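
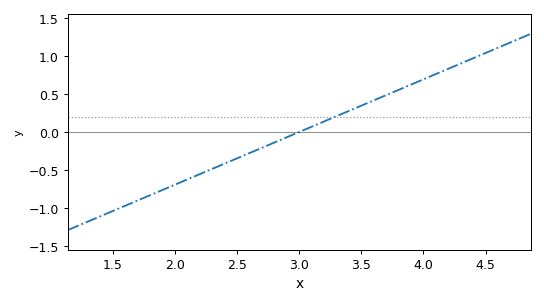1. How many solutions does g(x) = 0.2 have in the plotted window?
1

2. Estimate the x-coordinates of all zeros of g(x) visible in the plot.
3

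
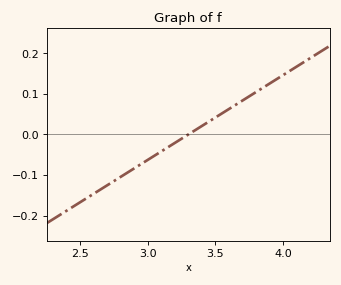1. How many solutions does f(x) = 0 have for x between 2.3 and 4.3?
1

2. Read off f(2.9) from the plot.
-0.08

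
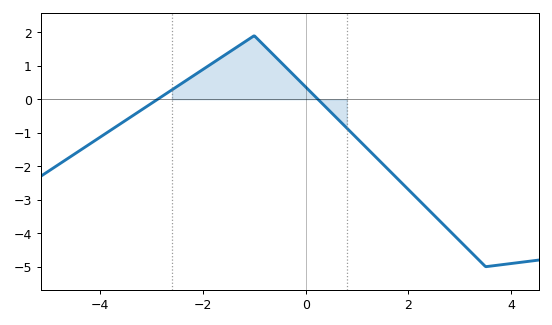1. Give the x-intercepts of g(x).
-2.8, 0.2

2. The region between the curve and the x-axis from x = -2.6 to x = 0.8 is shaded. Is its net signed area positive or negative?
positive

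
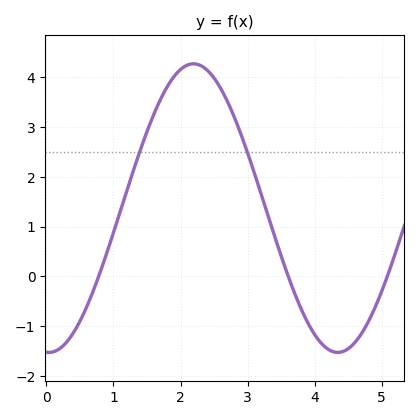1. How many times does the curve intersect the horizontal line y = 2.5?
2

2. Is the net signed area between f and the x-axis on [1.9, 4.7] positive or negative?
positive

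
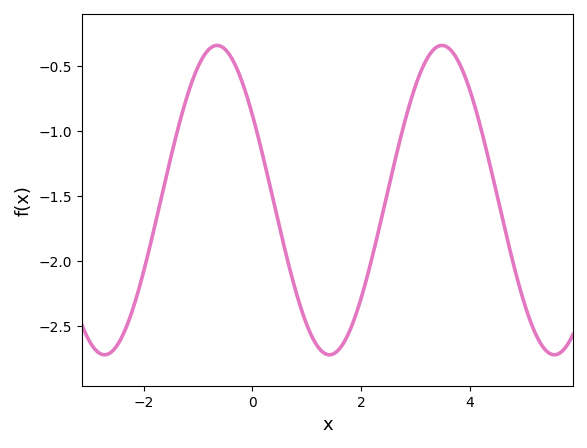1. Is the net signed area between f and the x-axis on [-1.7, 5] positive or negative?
negative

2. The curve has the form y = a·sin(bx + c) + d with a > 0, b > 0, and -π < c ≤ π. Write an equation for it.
y = 1.19sin(1.52x + 2.56) - 1.53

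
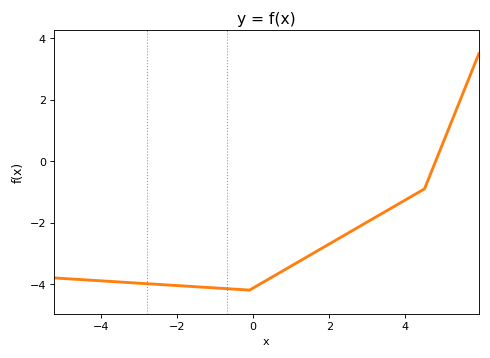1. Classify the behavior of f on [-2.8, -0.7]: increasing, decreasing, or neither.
decreasing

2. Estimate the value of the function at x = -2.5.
-4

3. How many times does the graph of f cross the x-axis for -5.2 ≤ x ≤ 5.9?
1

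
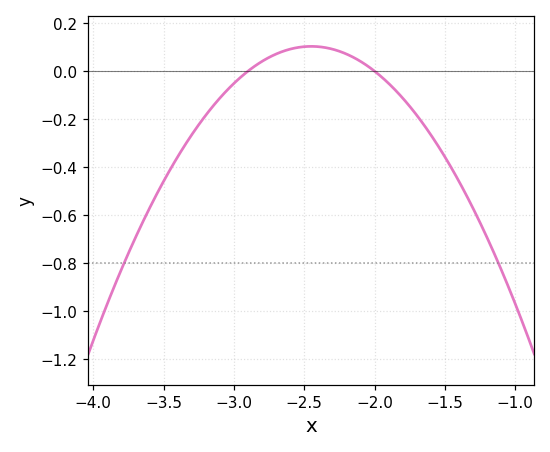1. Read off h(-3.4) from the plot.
-0.36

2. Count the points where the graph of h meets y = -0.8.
2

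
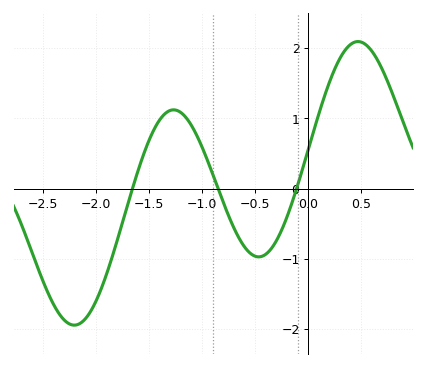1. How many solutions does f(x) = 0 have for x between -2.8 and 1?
3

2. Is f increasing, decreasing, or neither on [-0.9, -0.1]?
neither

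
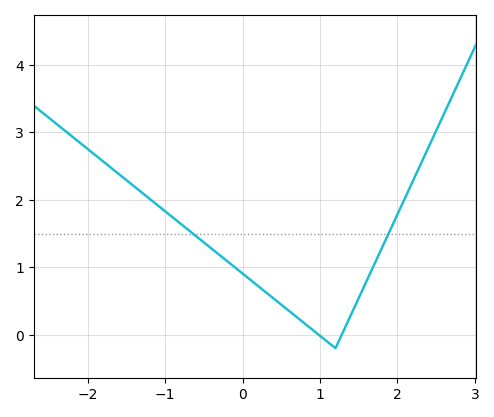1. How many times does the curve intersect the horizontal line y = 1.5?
2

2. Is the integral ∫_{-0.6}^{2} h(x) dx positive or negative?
positive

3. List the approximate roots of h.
1, 1.3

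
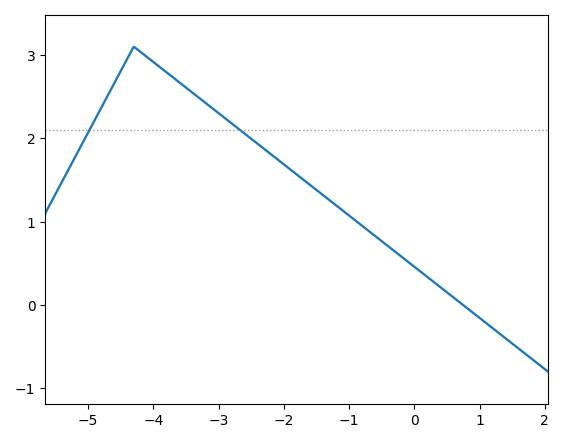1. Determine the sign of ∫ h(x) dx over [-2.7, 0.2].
positive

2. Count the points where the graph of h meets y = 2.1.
2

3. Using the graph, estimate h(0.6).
0.1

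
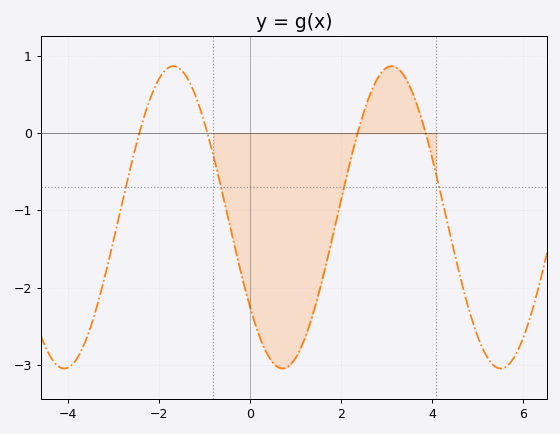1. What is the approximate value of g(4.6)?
-1.8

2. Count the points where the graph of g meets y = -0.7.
4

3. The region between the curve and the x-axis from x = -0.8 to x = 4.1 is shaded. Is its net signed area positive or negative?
negative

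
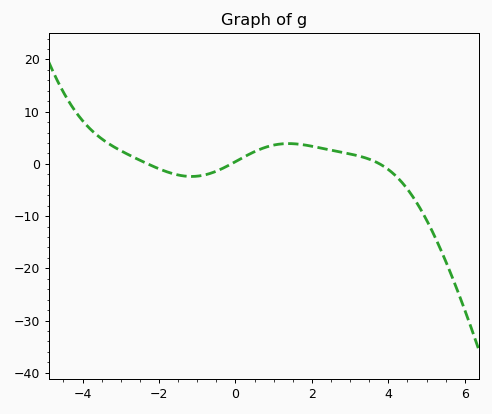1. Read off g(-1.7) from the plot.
-2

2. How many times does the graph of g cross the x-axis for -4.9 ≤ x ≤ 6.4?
3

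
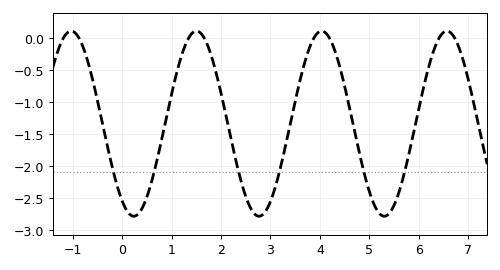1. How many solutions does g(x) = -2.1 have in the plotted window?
6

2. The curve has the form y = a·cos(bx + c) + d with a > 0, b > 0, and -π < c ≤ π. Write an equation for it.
y = 1.45cos(2.5x + 2.6) - 1.34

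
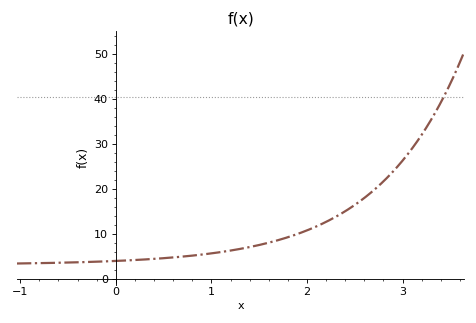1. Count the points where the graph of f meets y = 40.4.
1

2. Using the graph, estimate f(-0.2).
4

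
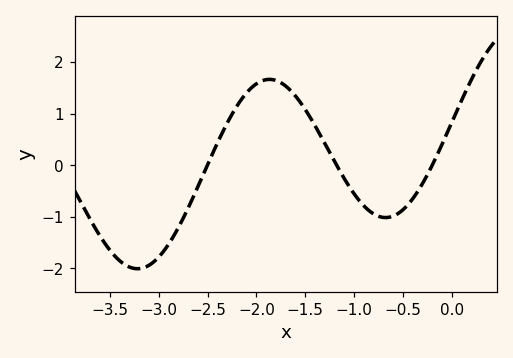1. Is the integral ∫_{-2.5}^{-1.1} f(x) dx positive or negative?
positive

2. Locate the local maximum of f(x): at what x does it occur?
-1.9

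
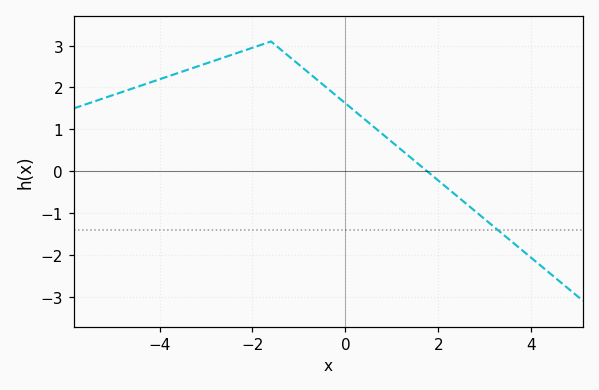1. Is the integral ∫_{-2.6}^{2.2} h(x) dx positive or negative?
positive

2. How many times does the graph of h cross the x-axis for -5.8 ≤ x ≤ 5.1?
1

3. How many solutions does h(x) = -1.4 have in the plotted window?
1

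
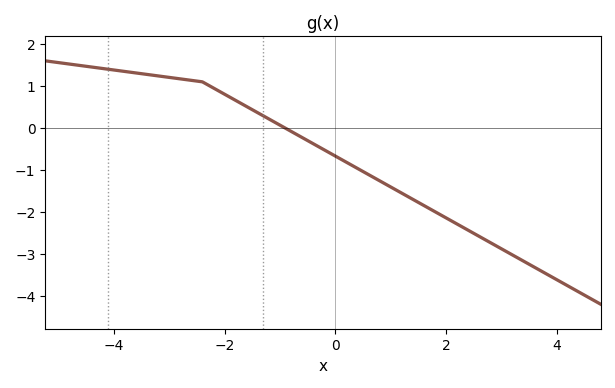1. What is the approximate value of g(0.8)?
-1.3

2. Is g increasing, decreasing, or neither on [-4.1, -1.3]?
decreasing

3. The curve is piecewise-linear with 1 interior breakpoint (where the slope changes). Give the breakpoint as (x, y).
(-2.4, 1.1)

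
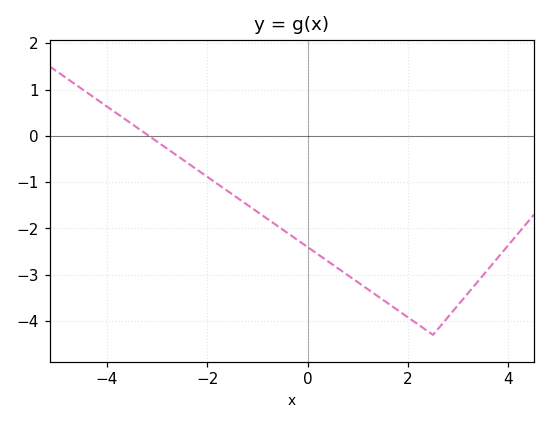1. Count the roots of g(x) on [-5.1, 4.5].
1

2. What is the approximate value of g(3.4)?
-3.14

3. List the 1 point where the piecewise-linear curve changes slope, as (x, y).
(2.5, -4.3)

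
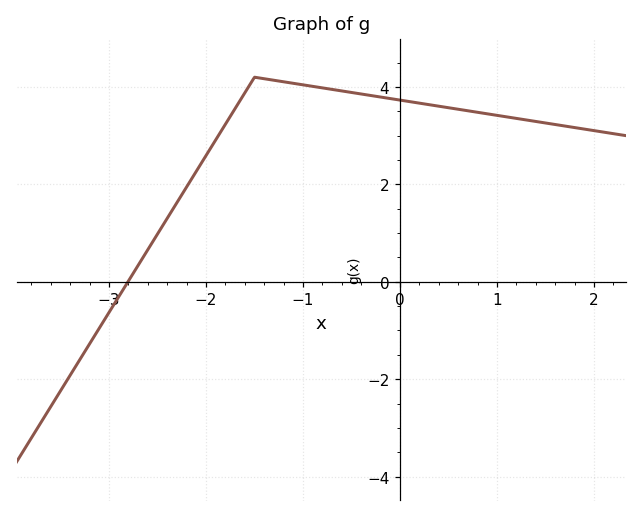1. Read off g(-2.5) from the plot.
0.979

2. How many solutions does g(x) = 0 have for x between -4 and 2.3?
1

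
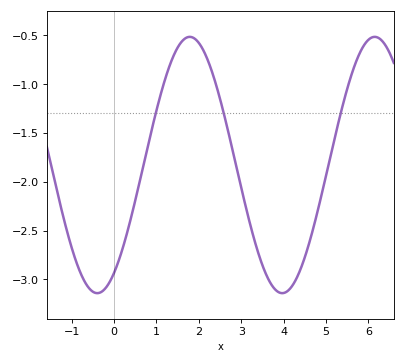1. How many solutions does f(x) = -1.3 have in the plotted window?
3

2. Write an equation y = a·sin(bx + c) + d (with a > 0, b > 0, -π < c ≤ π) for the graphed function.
y = 1.31sin(1.44x - 1) - 1.83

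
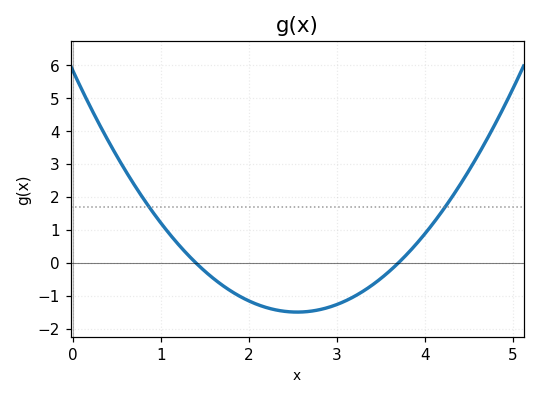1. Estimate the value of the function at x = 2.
-1.2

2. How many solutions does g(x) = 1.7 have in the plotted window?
2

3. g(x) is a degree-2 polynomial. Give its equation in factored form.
y = 1.13(x - 1.4)(x - 3.7)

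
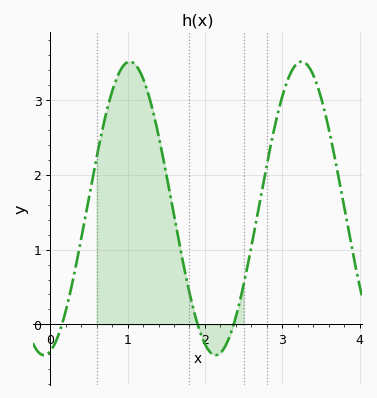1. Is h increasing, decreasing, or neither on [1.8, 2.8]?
neither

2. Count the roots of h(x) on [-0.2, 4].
3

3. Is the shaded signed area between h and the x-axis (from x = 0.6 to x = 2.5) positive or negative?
positive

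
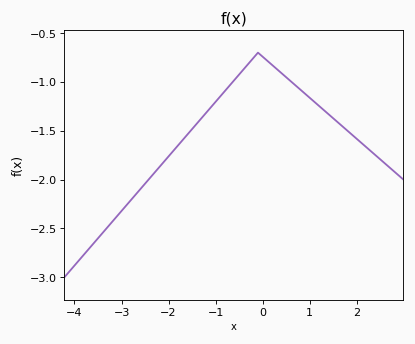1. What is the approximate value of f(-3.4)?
-2.55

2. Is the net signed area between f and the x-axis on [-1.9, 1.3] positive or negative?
negative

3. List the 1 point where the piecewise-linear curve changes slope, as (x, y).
(-0.1, -0.7)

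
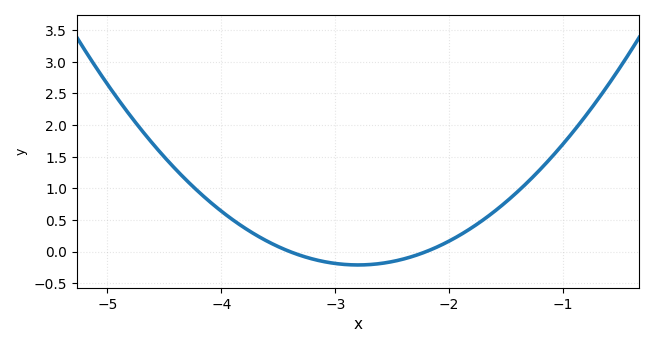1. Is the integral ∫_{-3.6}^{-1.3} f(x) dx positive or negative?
positive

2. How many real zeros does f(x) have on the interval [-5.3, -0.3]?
2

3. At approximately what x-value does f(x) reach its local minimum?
-2.8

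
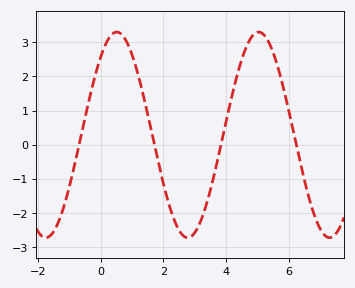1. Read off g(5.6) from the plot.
2.4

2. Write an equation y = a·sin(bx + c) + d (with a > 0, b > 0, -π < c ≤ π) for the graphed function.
y = 3.01sin(1.4x + 0.85) + 0.29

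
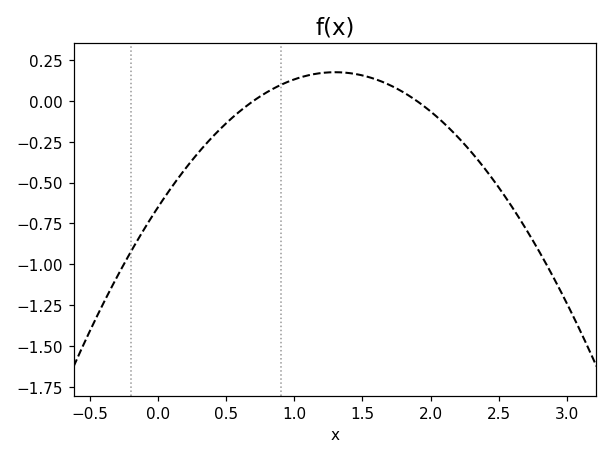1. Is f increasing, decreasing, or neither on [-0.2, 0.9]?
increasing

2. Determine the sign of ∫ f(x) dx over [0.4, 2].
positive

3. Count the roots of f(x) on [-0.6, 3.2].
2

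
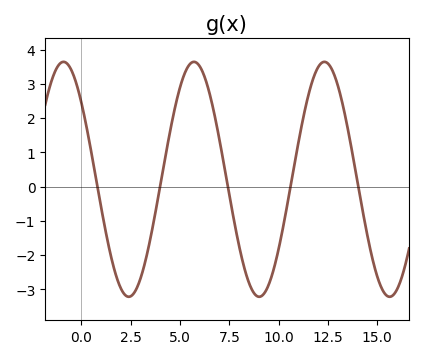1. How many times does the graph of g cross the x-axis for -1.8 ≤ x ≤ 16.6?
5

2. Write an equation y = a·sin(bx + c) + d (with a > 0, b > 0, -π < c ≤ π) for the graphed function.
y = 3.43sin(0.95x + 2.43) + 0.21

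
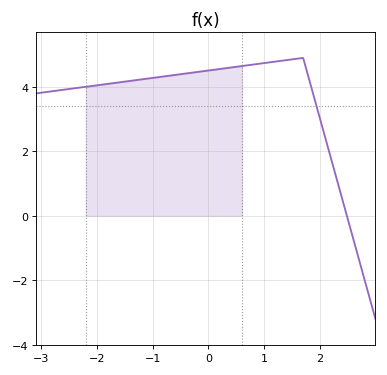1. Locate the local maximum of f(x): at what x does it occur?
1.7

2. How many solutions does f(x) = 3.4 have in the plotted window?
1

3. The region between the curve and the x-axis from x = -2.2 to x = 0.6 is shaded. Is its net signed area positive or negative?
positive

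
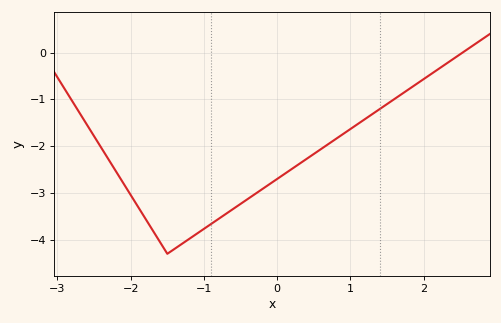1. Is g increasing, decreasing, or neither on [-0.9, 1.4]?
increasing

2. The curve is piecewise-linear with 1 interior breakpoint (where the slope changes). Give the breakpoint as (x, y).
(-1.5, -4.3)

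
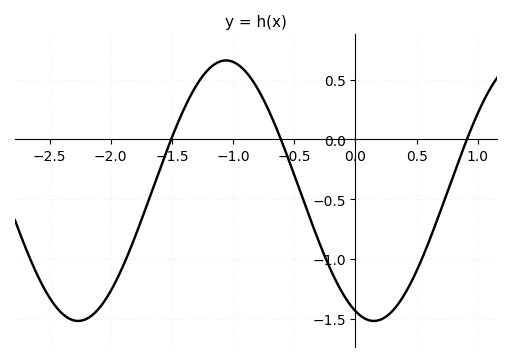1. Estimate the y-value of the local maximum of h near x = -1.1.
0.66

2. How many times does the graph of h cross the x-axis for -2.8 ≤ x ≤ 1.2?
3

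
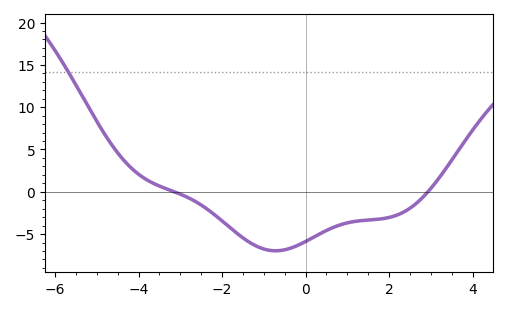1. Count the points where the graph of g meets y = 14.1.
1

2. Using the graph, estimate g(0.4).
-5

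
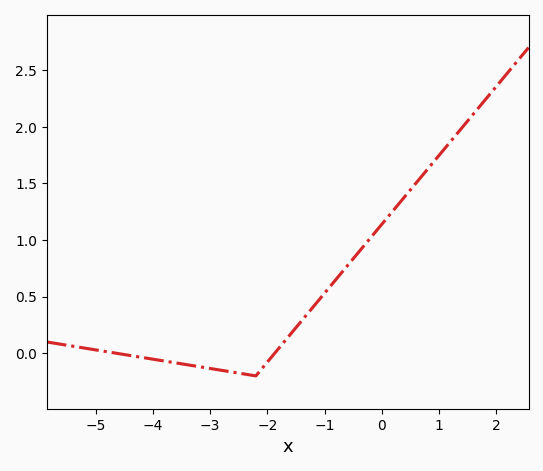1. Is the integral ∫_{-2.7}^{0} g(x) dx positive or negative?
positive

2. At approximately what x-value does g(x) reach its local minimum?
-2.2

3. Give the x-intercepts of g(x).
-4.6, -1.8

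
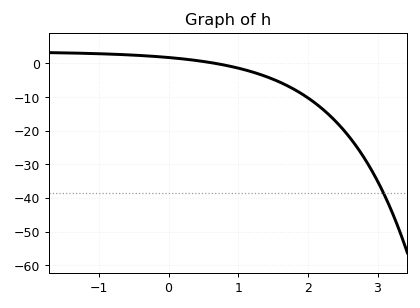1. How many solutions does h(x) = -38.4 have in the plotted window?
1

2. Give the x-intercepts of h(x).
0.678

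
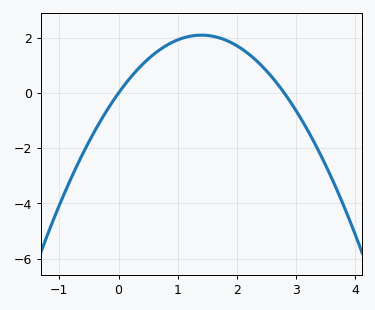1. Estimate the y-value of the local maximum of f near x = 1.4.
2.1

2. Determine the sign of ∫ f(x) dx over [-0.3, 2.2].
positive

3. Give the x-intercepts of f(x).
0, 2.8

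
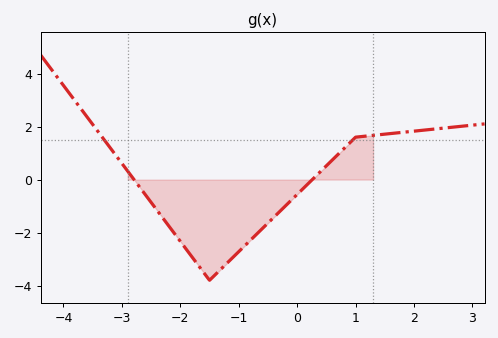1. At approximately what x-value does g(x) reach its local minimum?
-1.4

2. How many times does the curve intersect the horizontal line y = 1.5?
2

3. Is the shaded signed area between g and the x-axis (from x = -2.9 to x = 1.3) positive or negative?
negative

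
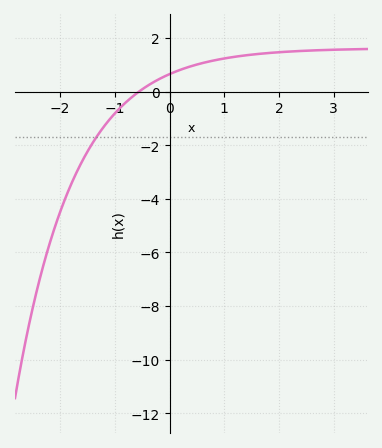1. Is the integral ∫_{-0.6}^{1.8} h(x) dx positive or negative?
positive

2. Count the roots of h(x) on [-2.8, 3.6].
1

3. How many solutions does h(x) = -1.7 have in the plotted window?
1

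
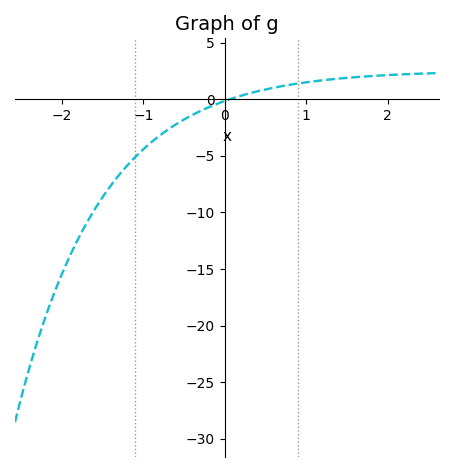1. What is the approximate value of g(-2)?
-15.5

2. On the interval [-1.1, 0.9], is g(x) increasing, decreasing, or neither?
increasing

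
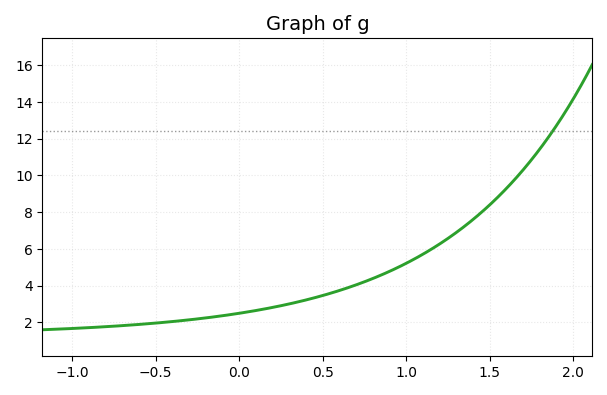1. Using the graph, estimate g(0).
2.4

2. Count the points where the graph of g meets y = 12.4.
1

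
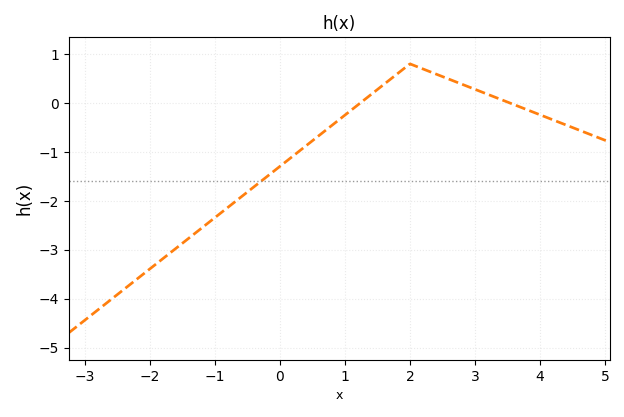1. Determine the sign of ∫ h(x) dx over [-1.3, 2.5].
negative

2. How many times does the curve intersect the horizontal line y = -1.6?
1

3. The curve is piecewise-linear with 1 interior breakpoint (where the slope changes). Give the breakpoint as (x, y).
(2, 0.8)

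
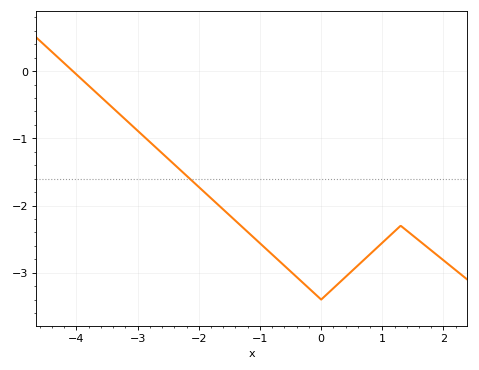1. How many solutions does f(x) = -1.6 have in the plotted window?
1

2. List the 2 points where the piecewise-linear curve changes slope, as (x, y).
(0, -3.4); (1.3, -2.3)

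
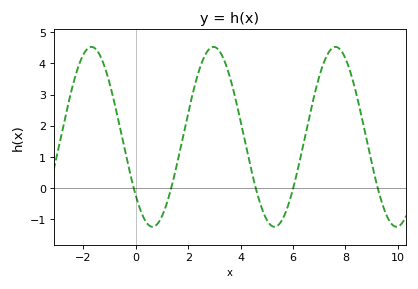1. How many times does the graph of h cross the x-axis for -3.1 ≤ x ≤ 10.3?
5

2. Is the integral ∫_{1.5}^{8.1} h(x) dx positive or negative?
positive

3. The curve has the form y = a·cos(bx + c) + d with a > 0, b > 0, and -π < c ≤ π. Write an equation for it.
y = 2.89cos(1.35x + 2.28) + 1.64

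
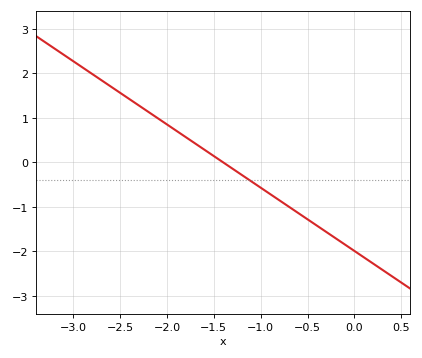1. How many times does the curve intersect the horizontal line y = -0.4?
1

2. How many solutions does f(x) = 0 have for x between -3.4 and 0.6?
1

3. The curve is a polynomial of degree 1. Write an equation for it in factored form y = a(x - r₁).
y = -1.42(x + 1.4)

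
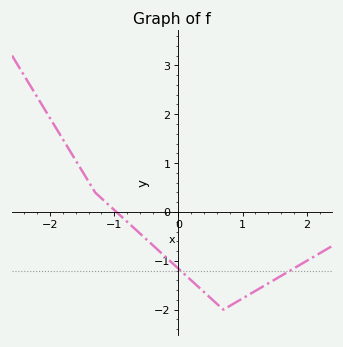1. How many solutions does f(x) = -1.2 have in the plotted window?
2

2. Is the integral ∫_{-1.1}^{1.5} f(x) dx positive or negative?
negative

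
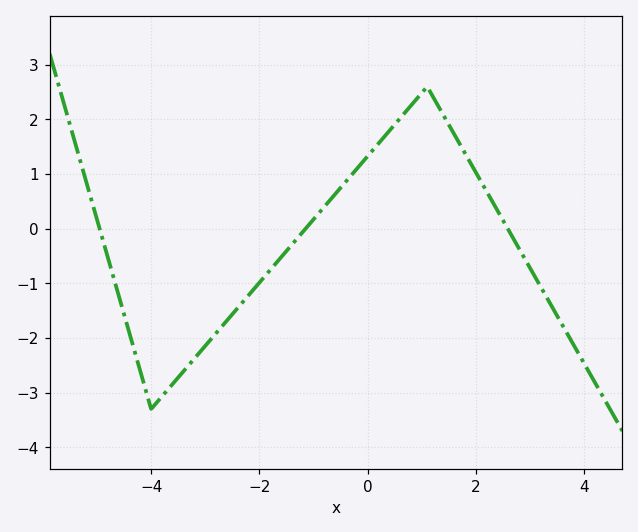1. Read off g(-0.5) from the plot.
0.749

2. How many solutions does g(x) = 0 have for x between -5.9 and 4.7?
3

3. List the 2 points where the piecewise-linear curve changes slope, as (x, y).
(-4, -3.3); (1.1, 2.6)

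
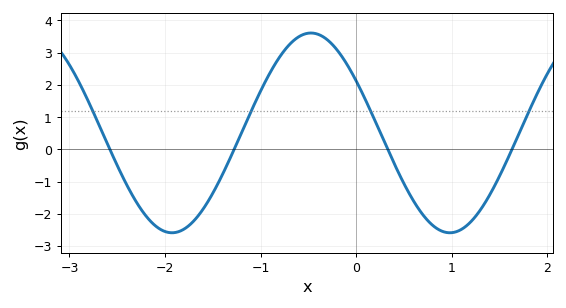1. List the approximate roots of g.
-2.6, -1.3, 0.3, 1.6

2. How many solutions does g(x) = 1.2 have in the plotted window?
4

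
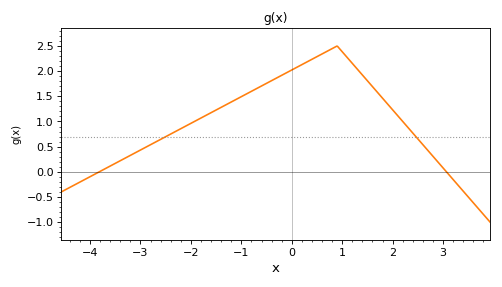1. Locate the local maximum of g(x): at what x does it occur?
1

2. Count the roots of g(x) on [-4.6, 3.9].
2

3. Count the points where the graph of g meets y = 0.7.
2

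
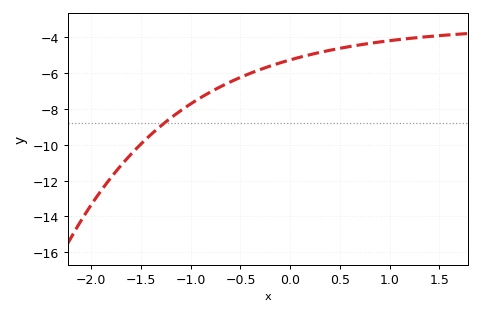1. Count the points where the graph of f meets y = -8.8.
1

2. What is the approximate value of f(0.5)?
-4.61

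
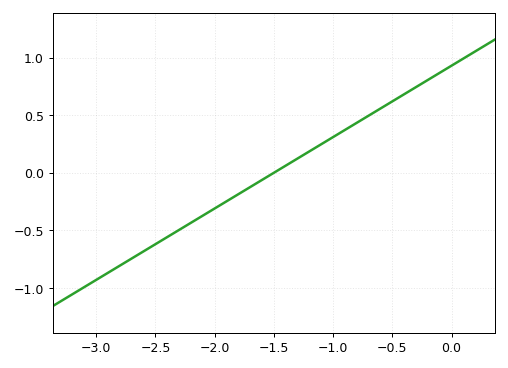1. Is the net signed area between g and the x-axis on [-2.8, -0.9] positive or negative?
negative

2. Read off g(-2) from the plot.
-0.31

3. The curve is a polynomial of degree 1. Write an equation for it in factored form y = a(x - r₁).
y = 0.62(x + 1.5)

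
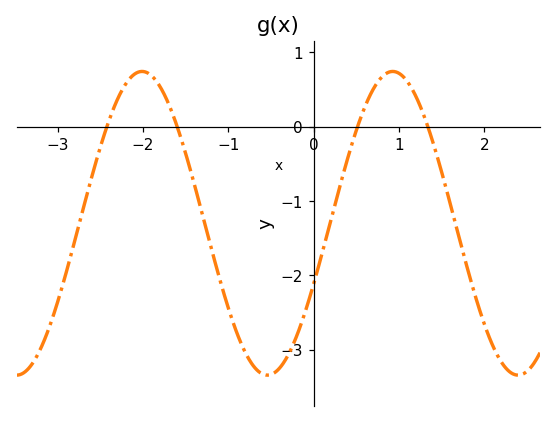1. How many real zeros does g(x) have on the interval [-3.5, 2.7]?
4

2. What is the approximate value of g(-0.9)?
-2.8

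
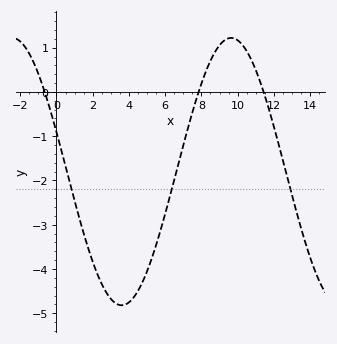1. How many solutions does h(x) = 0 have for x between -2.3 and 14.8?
3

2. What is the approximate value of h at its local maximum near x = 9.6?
1.2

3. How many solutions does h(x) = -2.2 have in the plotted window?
3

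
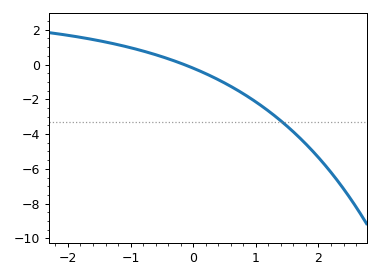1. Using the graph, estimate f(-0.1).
-0.064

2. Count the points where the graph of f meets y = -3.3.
1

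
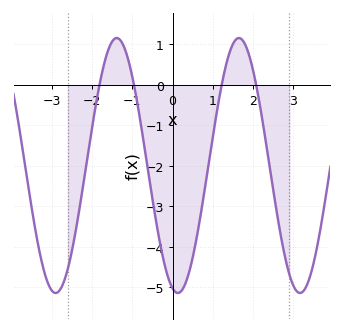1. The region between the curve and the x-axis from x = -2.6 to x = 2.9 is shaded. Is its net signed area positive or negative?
negative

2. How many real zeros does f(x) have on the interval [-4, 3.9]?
4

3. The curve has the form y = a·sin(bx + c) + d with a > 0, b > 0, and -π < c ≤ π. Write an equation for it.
y = 3.15sin(2.07x - 1.84) - 1.99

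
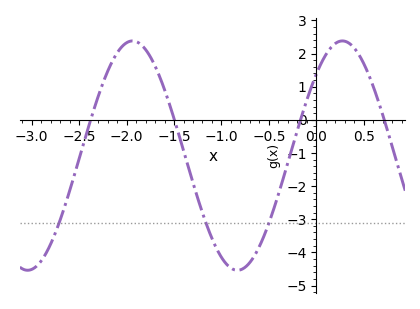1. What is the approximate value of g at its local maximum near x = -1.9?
2.4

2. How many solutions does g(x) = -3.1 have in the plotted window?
3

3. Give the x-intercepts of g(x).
-2.4, -1.5, -0.2, 0.7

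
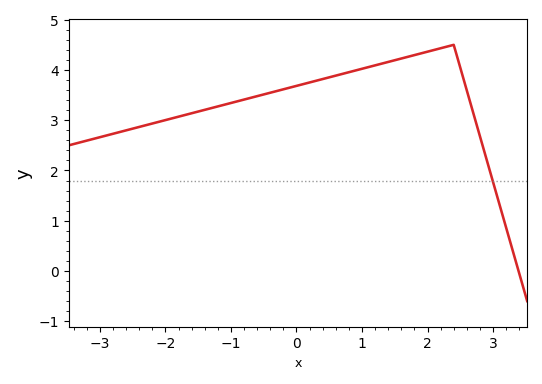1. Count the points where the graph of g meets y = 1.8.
1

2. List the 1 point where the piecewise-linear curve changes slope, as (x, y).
(2.4, 4.5)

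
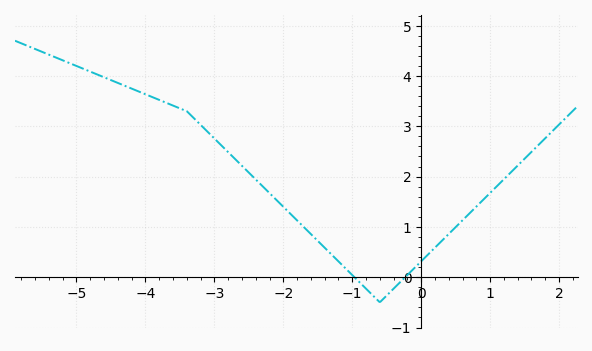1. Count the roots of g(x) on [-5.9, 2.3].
2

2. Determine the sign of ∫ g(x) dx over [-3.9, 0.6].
positive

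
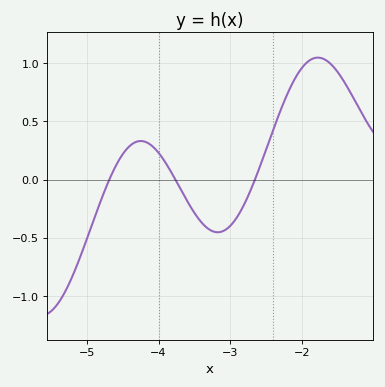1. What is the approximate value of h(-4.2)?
0.327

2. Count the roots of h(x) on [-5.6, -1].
3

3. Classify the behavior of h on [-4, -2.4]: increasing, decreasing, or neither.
neither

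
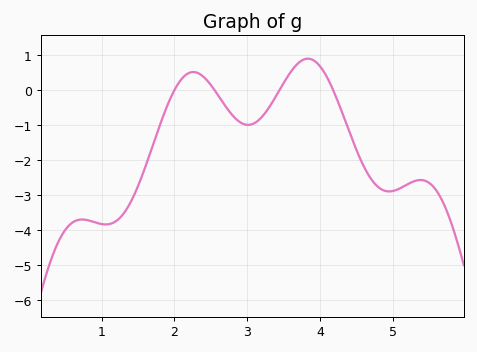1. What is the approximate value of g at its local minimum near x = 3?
-0.999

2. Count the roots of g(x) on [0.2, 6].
4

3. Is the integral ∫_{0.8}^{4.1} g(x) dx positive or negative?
negative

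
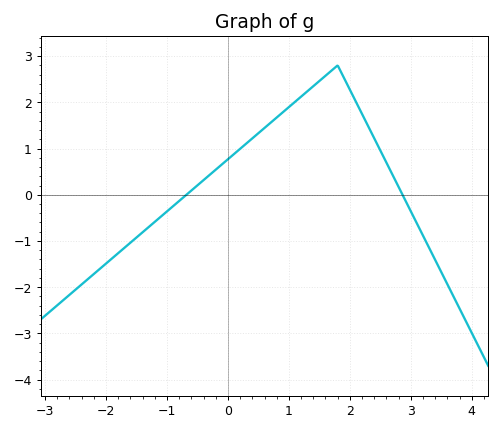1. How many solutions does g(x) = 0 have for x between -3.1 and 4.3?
2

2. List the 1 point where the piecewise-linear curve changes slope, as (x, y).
(1.8, 2.8)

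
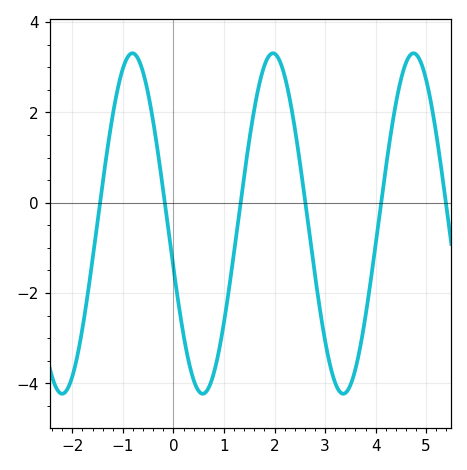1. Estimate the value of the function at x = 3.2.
-3.99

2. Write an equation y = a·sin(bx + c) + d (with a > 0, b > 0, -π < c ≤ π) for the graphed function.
y = 3.77sin(2.26x - 2.88) - 0.46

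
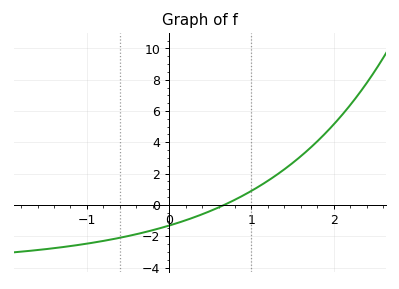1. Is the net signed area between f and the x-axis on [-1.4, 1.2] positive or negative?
negative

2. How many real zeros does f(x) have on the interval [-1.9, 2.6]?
1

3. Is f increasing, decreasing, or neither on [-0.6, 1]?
increasing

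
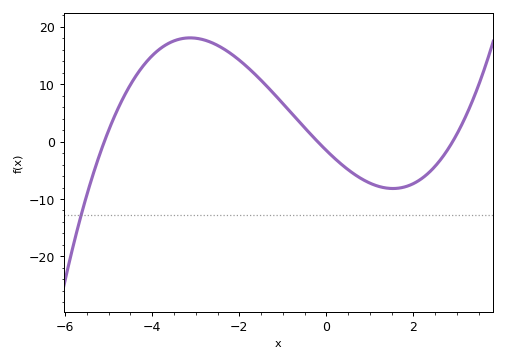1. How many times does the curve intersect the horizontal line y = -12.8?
1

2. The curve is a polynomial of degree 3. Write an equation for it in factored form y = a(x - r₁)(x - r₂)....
y = 0.52(x + 5.1)(x + 0.2)(x - 2.9)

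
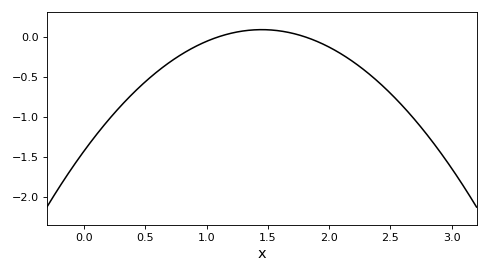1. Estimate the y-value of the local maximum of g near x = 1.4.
0.1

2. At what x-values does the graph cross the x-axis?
1.1, 1.8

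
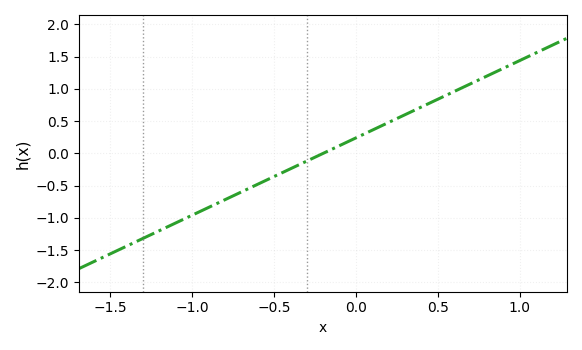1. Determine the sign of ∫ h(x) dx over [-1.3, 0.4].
negative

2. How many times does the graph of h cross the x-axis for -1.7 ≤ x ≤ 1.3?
1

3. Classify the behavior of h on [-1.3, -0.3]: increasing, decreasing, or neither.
increasing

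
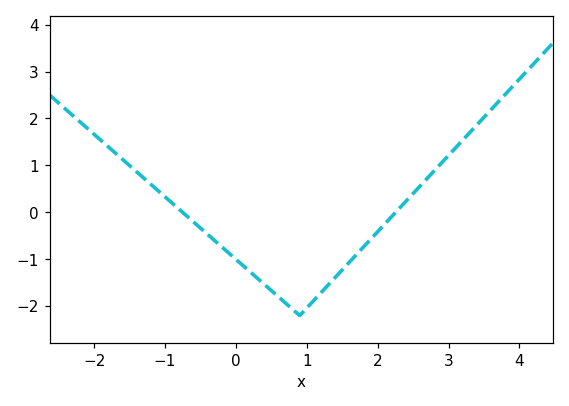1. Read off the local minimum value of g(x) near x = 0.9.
-2.2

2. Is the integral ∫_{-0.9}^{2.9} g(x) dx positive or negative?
negative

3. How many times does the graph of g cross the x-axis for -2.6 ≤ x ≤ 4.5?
2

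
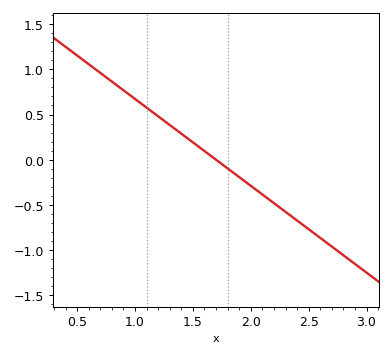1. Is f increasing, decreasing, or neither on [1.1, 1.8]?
decreasing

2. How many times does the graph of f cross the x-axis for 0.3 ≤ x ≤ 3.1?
1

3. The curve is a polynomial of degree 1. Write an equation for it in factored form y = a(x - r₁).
y = -0.96(x - 1.7)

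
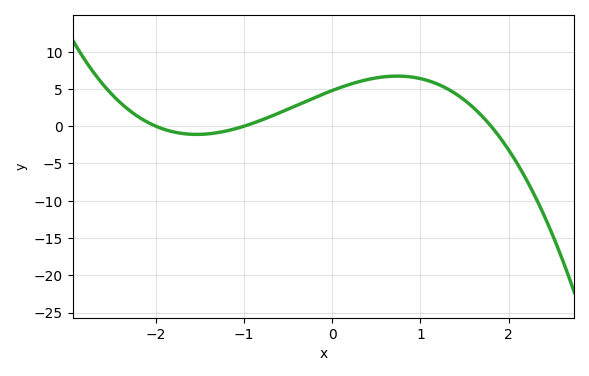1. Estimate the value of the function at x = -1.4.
-1.02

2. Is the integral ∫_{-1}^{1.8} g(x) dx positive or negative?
positive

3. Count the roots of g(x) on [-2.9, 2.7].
3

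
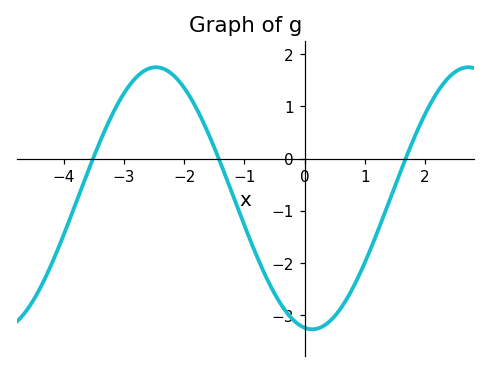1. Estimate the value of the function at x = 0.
-3.2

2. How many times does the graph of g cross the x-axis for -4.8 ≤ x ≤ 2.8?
3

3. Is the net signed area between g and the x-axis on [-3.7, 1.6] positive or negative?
negative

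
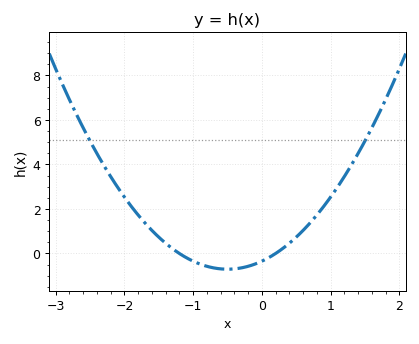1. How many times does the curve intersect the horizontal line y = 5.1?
2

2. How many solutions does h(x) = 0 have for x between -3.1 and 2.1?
2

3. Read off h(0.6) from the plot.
1.04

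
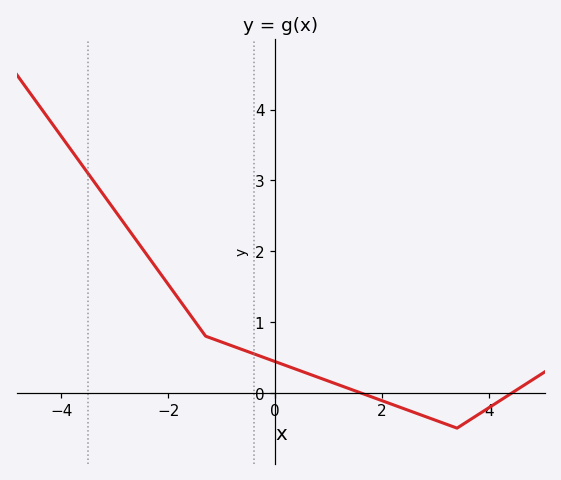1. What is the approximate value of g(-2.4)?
2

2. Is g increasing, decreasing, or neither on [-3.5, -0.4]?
decreasing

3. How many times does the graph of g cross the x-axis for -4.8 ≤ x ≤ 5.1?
2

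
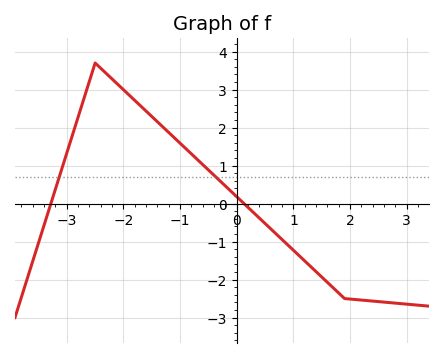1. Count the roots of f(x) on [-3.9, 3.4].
2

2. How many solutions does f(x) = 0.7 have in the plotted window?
2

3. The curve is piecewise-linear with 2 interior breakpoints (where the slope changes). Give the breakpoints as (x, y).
(-2.5, 3.7); (1.9, -2.5)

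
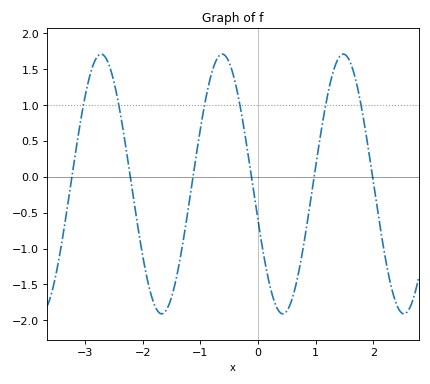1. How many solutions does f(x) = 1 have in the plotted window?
6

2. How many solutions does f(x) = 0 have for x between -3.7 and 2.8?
6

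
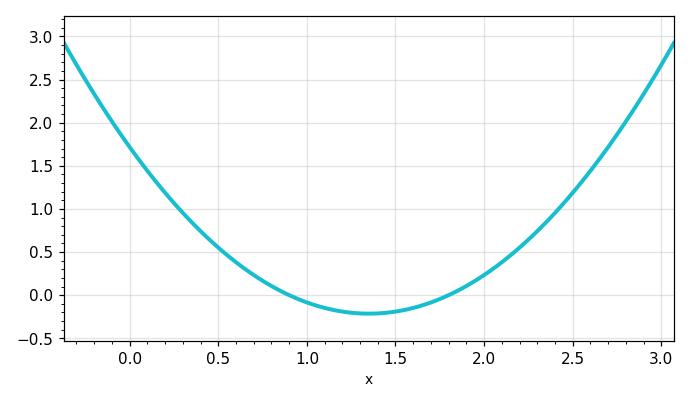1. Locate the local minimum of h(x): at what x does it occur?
1.35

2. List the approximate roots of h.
0.9, 1.8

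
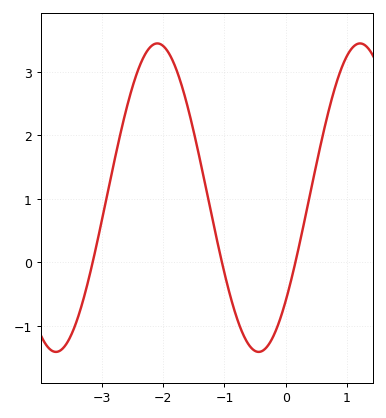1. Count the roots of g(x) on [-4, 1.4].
3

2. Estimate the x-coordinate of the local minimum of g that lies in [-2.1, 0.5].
-0.4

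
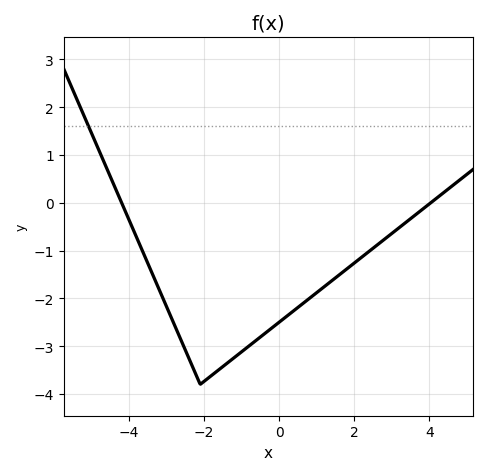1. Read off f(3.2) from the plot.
-0.518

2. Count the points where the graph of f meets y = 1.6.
1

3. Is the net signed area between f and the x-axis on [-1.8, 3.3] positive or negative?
negative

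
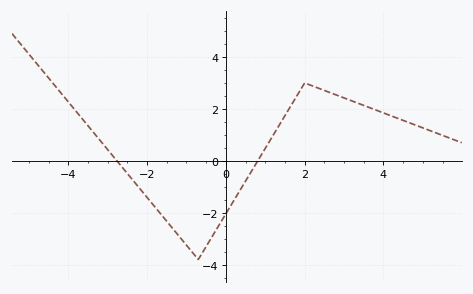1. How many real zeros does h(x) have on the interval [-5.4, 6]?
2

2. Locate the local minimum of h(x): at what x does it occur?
-0.703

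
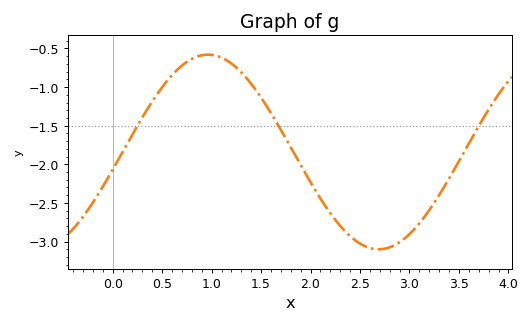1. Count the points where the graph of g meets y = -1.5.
3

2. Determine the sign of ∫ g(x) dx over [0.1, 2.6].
negative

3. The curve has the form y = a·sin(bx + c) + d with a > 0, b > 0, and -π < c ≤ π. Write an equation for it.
y = 1.26sin(1.82x - 0.182) - 1.84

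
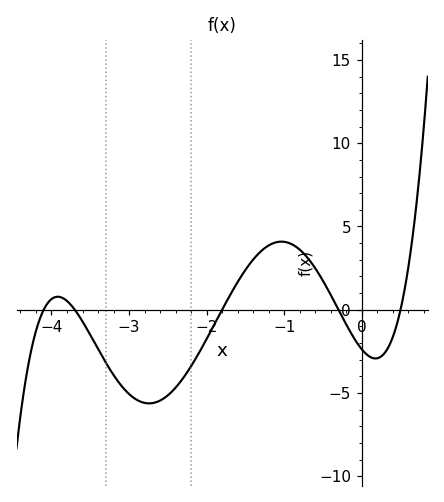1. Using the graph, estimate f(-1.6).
1.66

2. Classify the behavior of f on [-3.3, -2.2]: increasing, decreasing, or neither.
neither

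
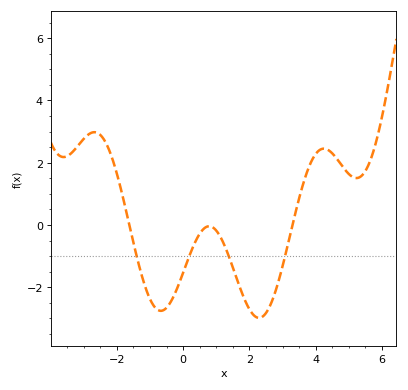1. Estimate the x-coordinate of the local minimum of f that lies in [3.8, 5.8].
5.23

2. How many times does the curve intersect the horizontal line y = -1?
4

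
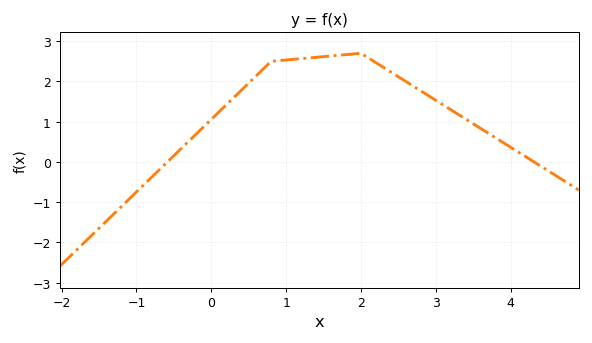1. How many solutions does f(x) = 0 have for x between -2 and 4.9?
2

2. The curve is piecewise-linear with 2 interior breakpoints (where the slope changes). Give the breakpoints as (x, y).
(0.8, 2.5); (2, 2.7)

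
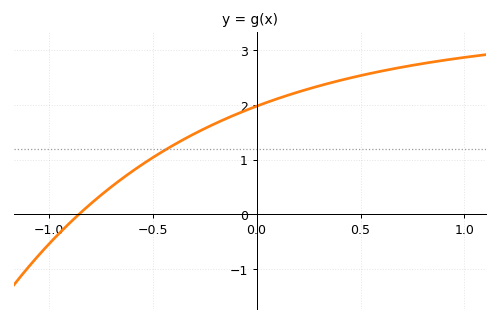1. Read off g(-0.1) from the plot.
1.83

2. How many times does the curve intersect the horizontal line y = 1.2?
1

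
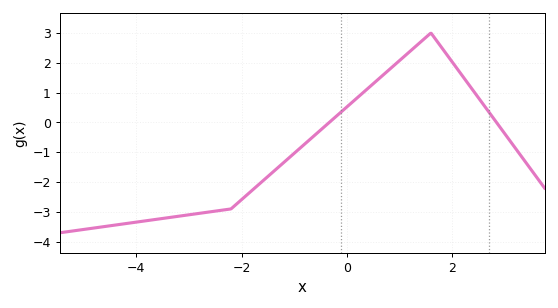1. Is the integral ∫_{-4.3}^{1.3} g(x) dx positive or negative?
negative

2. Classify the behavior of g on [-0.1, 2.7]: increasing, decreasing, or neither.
neither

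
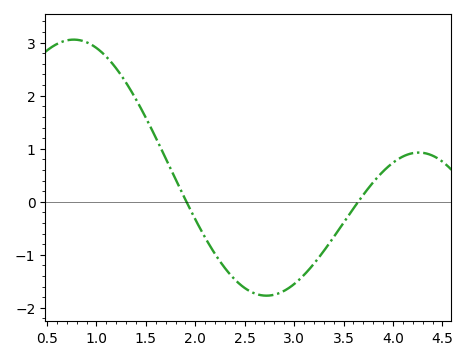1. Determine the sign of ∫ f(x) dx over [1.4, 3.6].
negative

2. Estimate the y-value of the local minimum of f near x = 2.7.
-1.77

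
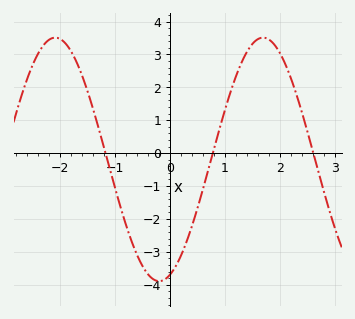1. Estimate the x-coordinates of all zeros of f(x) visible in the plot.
-1.2, 0.8, 2.6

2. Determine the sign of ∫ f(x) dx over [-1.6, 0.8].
negative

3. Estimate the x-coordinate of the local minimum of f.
-0.2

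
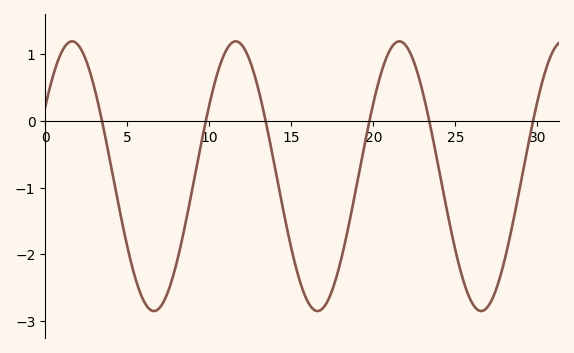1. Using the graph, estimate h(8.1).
-2.04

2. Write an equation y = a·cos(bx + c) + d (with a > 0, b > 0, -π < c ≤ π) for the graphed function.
y = 2.02cos(0.63x - 1.03) - 0.83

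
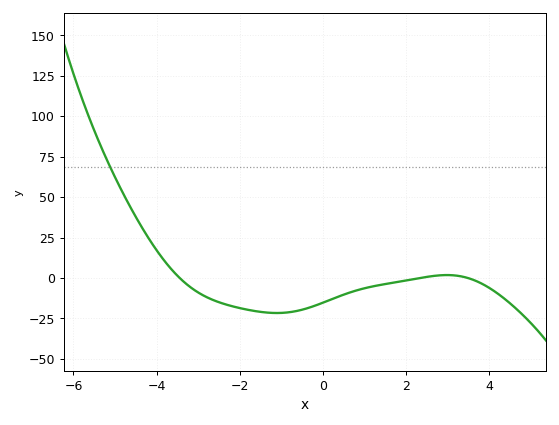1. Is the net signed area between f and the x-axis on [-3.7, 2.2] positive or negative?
negative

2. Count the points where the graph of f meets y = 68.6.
1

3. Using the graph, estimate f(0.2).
-15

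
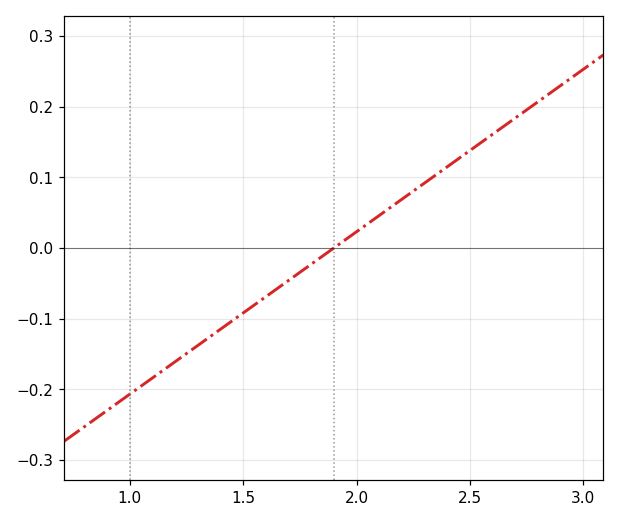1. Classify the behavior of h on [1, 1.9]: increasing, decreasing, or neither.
increasing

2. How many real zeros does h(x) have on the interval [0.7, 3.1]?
1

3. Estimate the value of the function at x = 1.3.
-0.138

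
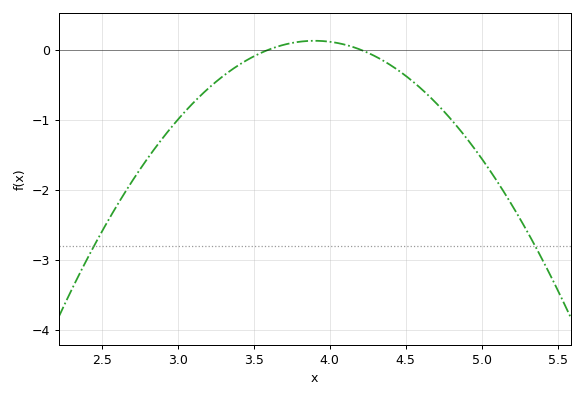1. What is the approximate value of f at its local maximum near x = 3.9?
0.125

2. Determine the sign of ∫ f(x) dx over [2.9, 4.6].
negative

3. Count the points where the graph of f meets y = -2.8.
2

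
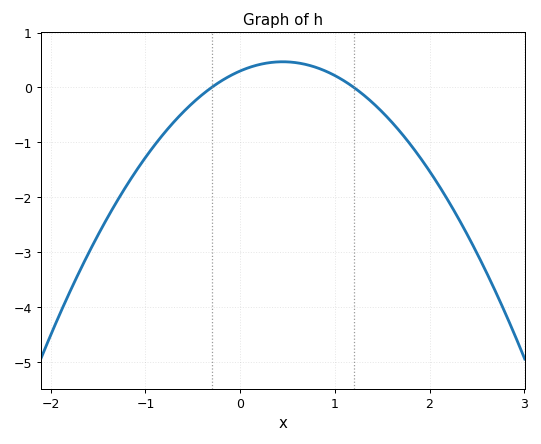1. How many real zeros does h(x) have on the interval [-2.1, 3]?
2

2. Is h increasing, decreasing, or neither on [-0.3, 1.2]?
neither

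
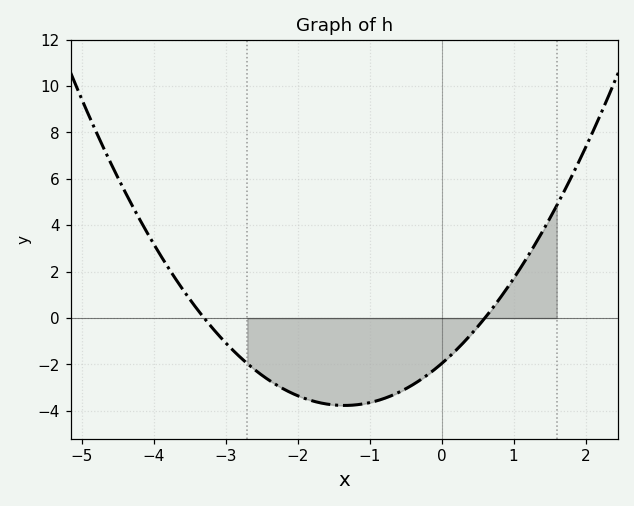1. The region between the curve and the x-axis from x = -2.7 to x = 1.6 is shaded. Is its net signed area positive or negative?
negative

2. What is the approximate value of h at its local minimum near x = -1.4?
-3.76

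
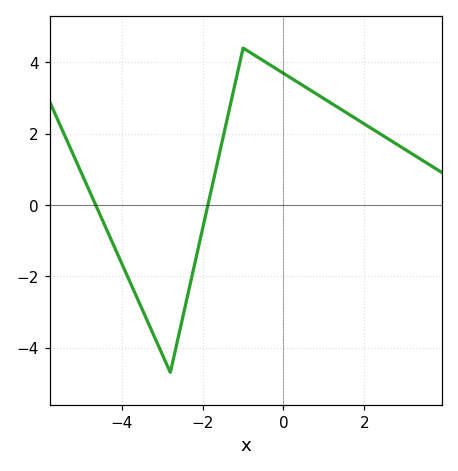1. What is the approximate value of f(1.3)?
2.8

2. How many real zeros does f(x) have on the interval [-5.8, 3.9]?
2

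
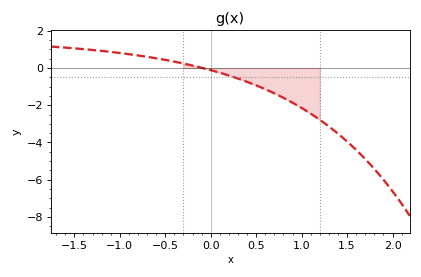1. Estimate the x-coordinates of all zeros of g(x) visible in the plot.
-0.085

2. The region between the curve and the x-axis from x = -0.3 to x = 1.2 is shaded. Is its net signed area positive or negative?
negative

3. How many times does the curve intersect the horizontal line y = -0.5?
1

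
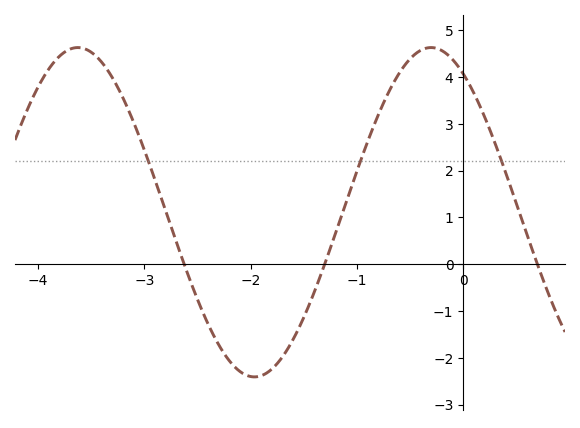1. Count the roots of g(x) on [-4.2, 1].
3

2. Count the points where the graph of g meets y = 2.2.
3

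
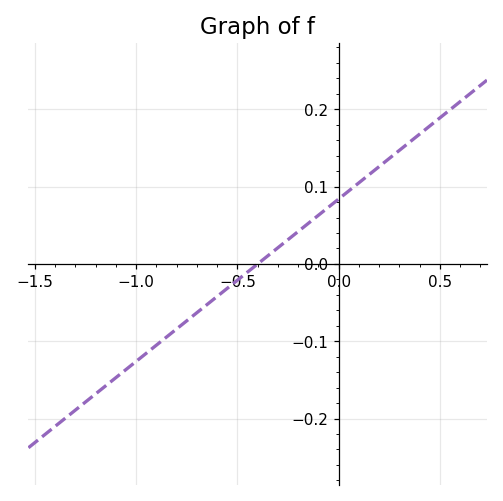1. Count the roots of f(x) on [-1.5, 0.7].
1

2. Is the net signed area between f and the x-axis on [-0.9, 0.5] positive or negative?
positive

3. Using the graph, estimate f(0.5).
0.19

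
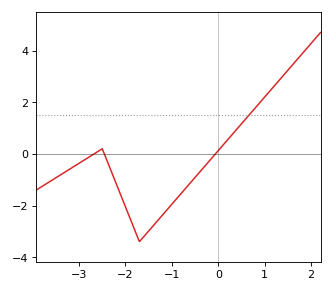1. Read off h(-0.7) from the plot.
-1.4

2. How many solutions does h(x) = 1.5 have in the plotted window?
1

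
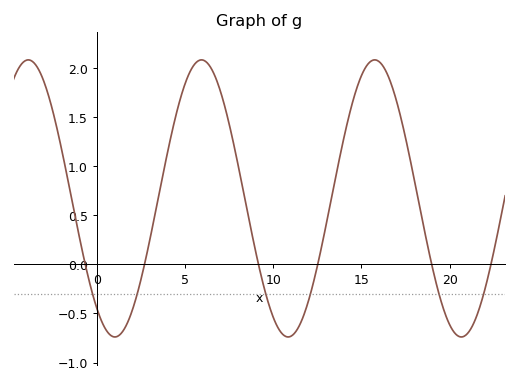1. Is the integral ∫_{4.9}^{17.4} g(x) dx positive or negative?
positive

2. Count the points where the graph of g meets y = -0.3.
6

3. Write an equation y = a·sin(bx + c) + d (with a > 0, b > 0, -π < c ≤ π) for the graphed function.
y = 1.41sin(0.64x - 2.23) + 0.67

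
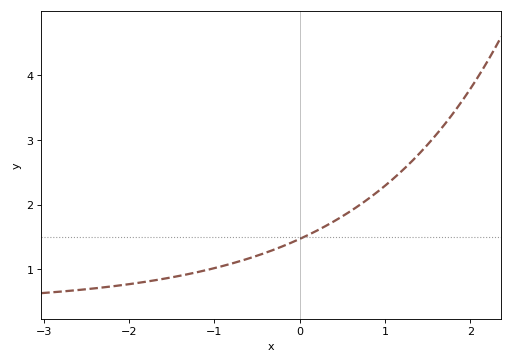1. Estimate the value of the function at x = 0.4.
1.74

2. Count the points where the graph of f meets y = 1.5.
1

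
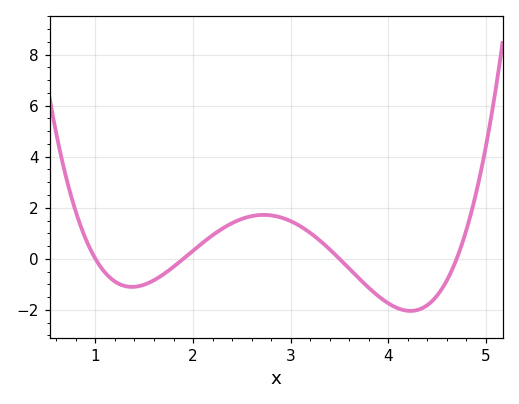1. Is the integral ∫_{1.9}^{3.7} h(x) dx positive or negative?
positive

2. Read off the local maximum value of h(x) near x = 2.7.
1.72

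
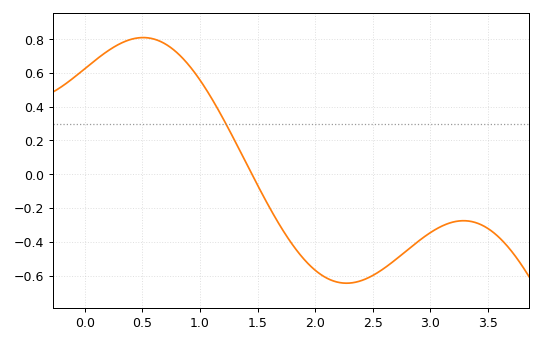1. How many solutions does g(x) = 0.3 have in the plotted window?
1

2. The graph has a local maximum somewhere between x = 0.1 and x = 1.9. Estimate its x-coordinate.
0.5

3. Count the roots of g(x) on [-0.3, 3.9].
1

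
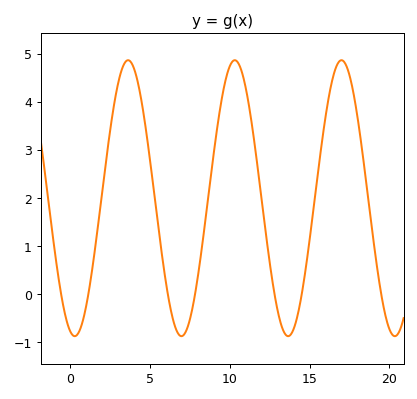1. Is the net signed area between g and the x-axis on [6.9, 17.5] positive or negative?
positive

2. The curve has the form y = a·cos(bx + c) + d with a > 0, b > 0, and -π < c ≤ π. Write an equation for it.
y = 2.87cos(0.94x + 2.9) + 2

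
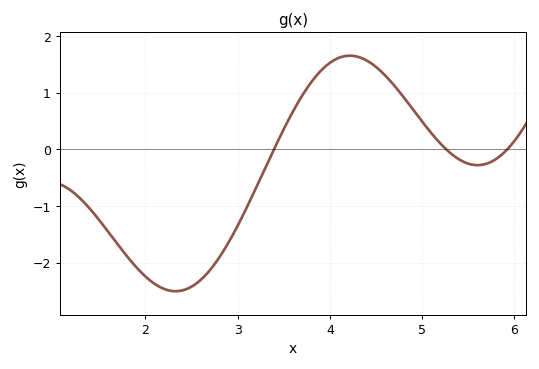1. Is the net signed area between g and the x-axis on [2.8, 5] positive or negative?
positive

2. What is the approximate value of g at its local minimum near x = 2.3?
-2.51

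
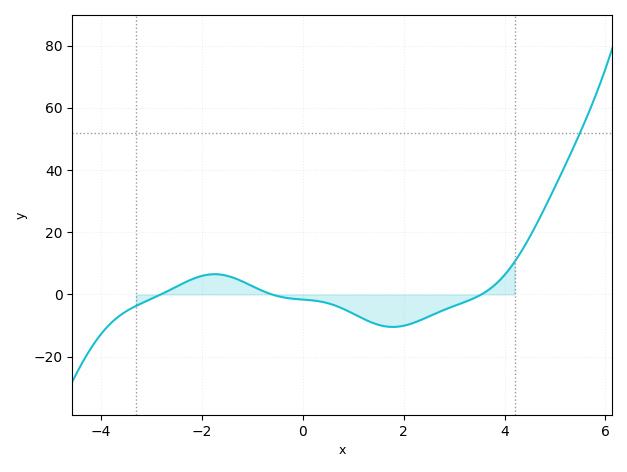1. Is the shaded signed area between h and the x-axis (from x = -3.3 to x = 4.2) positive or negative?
negative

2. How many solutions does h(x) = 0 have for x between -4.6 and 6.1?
3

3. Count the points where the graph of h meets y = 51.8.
1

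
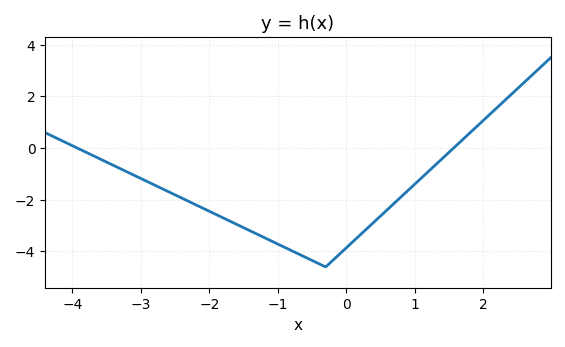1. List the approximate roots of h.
-3.9, 1.6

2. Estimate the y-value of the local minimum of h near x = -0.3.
-4.6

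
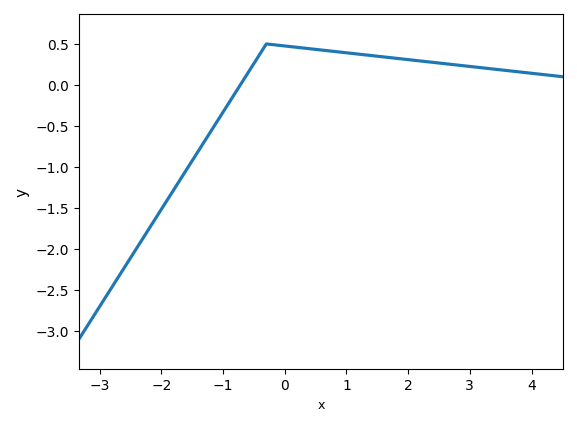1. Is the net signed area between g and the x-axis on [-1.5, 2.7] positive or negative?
positive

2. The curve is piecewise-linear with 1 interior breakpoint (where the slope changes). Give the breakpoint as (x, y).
(-0.3, 0.5)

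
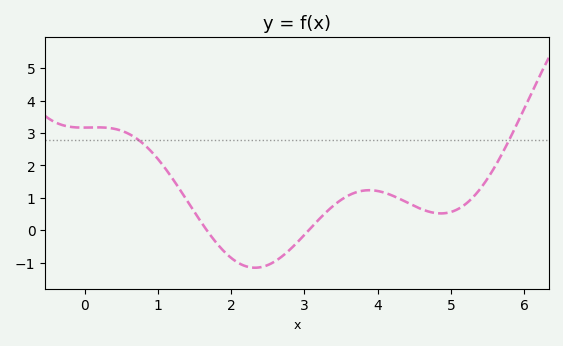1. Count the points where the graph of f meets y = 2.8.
2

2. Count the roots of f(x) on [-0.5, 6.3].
2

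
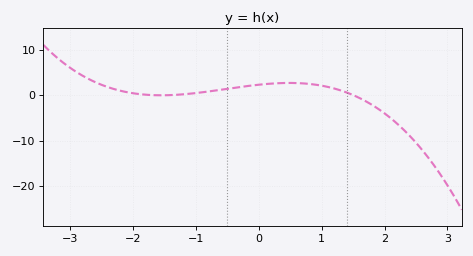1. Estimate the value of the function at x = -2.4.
1.75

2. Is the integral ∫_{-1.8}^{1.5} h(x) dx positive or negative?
positive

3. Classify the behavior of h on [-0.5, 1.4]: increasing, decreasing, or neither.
neither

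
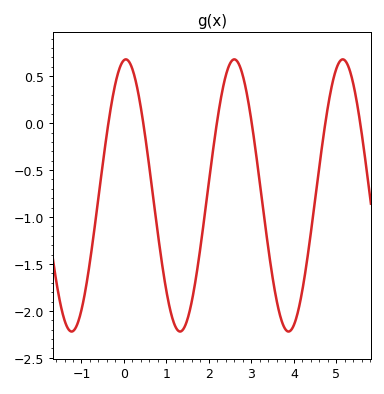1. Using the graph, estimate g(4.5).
-0.82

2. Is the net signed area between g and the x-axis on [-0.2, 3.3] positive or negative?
negative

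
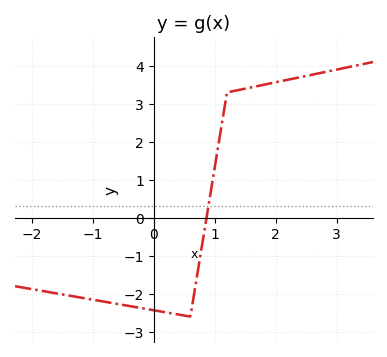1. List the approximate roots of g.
0.9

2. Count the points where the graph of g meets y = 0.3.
1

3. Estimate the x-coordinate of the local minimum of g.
0.6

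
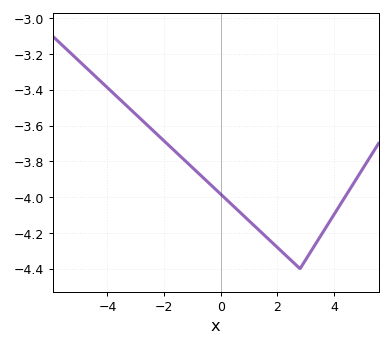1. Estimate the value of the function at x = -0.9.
-3.84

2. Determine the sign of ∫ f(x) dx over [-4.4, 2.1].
negative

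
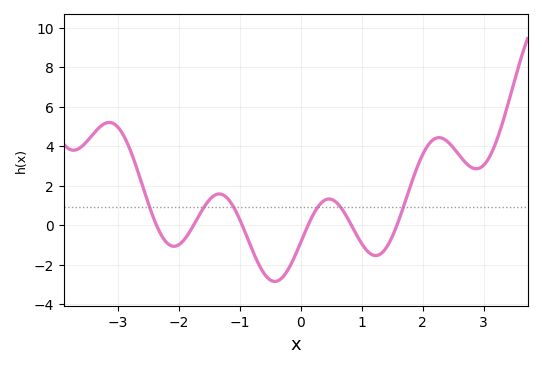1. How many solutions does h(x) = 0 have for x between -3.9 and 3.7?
6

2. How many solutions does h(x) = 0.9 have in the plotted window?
6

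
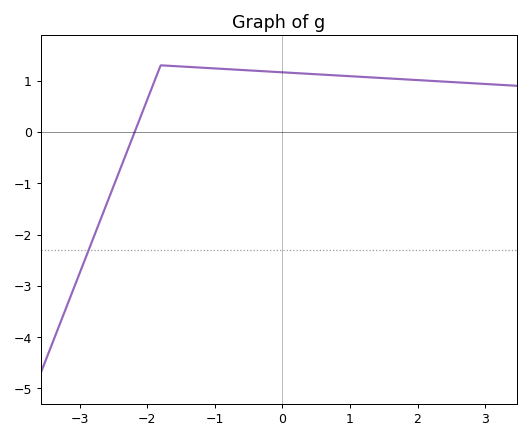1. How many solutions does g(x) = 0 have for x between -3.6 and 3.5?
1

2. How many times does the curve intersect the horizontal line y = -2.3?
1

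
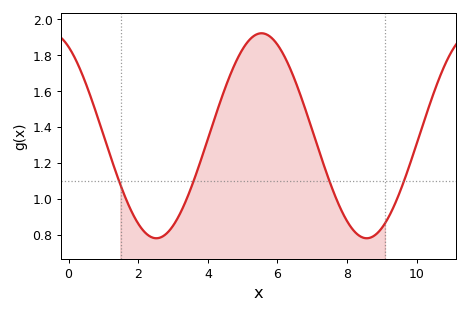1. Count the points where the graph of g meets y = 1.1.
4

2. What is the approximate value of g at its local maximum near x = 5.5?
1.92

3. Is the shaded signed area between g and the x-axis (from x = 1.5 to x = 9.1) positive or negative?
positive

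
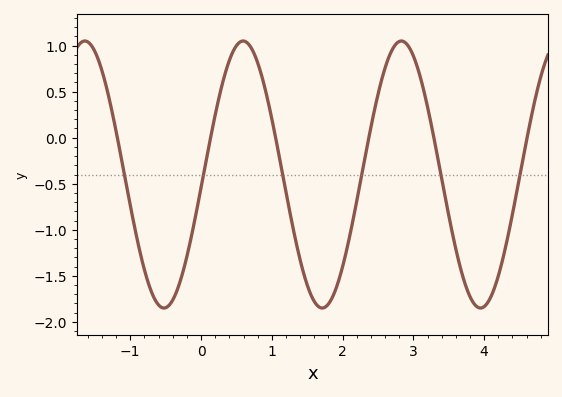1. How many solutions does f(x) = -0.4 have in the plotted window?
6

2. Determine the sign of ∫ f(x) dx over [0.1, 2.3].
negative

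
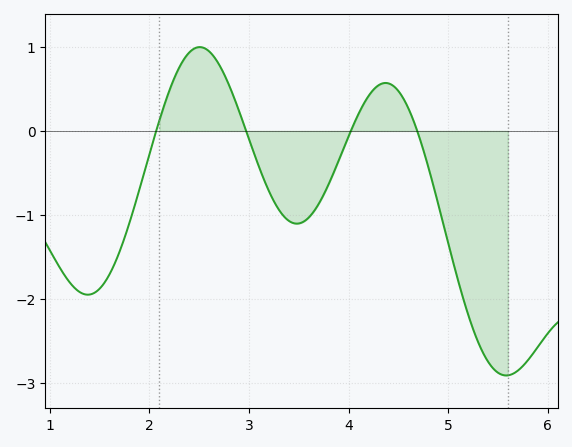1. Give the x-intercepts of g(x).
2.07, 2.97, 4.02, 4.69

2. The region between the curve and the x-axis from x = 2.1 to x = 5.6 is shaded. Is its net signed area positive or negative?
negative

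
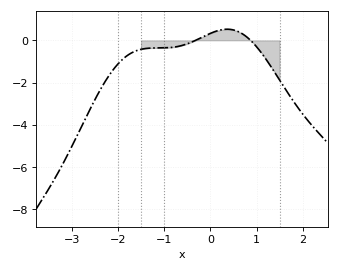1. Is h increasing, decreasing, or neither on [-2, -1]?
increasing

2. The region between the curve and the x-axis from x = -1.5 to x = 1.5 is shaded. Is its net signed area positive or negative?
negative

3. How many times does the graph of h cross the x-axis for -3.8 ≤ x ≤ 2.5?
2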